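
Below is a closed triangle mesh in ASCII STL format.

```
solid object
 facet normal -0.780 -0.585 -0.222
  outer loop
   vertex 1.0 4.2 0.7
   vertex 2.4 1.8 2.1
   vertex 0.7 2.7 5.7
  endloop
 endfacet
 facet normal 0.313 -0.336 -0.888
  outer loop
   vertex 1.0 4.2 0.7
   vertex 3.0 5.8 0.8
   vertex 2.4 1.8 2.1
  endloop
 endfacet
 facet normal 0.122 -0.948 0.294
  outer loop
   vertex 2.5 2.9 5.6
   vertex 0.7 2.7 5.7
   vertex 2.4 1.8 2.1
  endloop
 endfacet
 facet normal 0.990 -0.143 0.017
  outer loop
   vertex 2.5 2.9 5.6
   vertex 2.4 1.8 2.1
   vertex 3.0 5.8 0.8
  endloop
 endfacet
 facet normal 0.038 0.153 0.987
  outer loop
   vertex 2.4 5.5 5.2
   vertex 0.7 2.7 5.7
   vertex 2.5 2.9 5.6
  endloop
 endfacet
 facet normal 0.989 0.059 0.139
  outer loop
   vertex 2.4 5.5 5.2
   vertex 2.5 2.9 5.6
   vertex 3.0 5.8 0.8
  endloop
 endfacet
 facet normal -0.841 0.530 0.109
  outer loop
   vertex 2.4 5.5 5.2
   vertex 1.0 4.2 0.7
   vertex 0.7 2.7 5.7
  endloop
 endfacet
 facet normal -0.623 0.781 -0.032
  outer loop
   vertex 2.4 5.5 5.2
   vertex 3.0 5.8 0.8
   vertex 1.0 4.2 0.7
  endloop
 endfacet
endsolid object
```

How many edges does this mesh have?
12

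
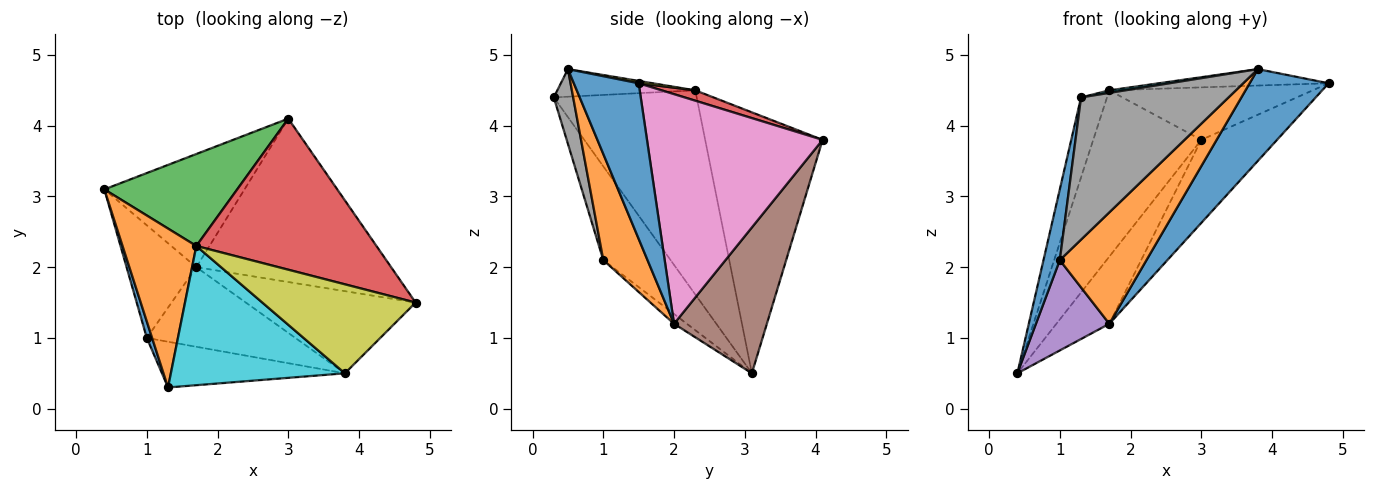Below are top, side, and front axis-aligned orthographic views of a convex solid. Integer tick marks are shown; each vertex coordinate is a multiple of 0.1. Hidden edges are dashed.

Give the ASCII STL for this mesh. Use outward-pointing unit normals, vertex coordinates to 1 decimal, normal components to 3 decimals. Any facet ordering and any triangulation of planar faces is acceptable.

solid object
 facet normal -0.970 -0.235 0.055
  outer loop
   vertex 1.0 1.0 2.1
   vertex 1.3 0.3 4.4
   vertex 0.4 3.1 0.5
  endloop
 endfacet
 facet normal -0.927 0.169 0.335
  outer loop
   vertex 1.7 2.3 4.5
   vertex 0.4 3.1 0.5
   vertex 1.3 0.3 4.4
  endloop
 endfacet
 facet normal -0.689 0.634 0.351
  outer loop
   vertex 1.7 2.3 4.5
   vertex 3.0 4.1 3.8
   vertex 0.4 3.1 0.5
  endloop
 endfacet
 facet normal 0.054 0.328 0.943
  outer loop
   vertex 1.7 2.3 4.5
   vertex 4.8 1.5 4.6
   vertex 3.0 4.1 3.8
  endloop
 endfacet
 facet normal -0.109 -0.622 -0.776
  outer loop
   vertex 1.7 2.0 1.2
   vertex 1.0 1.0 2.1
   vertex 0.4 3.1 0.5
  endloop
 endfacet
 facet normal 0.667 0.380 -0.641
  outer loop
   vertex 1.7 2.0 1.2
   vertex 0.4 3.1 0.5
   vertex 3.0 4.1 3.8
  endloop
 endfacet
 facet normal 0.724 0.312 -0.615
  outer loop
   vertex 1.7 2.0 1.2
   vertex 3.0 4.1 3.8
   vertex 4.8 1.5 4.6
  endloop
 endfacet
 facet normal 0.124 -0.945 -0.304
  outer loop
   vertex 3.8 0.5 4.8
   vertex 1.3 0.3 4.4
   vertex 1.0 1.0 2.1
  endloop
 endfacet
 facet normal 0.015 0.182 0.983
  outer loop
   vertex 3.8 0.5 4.8
   vertex 4.8 1.5 4.6
   vertex 1.7 2.3 4.5
  endloop
 endfacet
 facet normal -0.157 -0.018 0.988
  outer loop
   vertex 3.8 0.5 4.8
   vertex 1.7 2.3 4.5
   vertex 1.3 0.3 4.4
  endloop
 endfacet
 facet normal 0.522 -0.636 -0.569
  outer loop
   vertex 3.8 0.5 4.8
   vertex 1.7 2.0 1.2
   vertex 4.8 1.5 4.6
  endloop
 endfacet
 facet normal 0.383 -0.752 -0.537
  outer loop
   vertex 3.8 0.5 4.8
   vertex 1.0 1.0 2.1
   vertex 1.7 2.0 1.2
  endloop
 endfacet
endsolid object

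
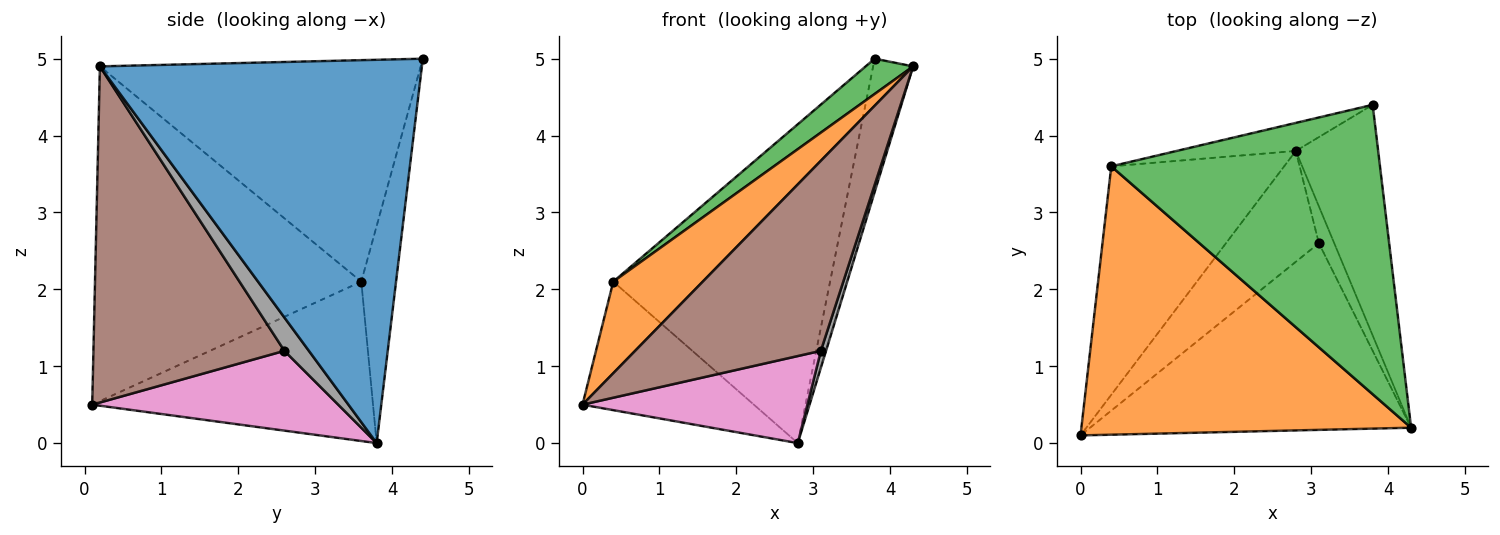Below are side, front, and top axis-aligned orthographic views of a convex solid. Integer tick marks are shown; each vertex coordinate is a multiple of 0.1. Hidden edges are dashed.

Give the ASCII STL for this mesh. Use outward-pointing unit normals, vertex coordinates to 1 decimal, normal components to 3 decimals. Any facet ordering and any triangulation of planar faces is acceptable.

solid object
 facet normal 0.971 0.121 -0.209
  outer loop
   vertex 2.8 3.8 0.0
   vertex 3.8 4.4 5.0
   vertex 4.3 0.2 4.9
  endloop
 endfacet
 facet normal -0.693 -0.233 0.682
  outer loop
   vertex 0.4 3.6 2.1
   vertex 0.0 0.1 0.5
   vertex 4.3 0.2 4.9
  endloop
 endfacet
 facet normal -0.633 -0.094 0.768
  outer loop
   vertex 0.4 3.6 2.1
   vertex 4.3 0.2 4.9
   vertex 3.8 4.4 5.0
  endloop
 endfacet
 facet normal -0.626 0.382 -0.679
  outer loop
   vertex 0.4 3.6 2.1
   vertex 2.8 3.8 0.0
   vertex 0.0 0.1 0.5
  endloop
 endfacet
 facet normal -0.158 0.984 -0.087
  outer loop
   vertex 0.4 3.6 2.1
   vertex 3.8 4.4 5.0
   vertex 2.8 3.8 0.0
  endloop
 endfacet
 facet normal 0.591 -0.575 -0.565
  outer loop
   vertex 3.1 2.6 1.2
   vertex 4.3 0.2 4.9
   vertex 0.0 0.1 0.5
  endloop
 endfacet
 facet normal 0.560 -0.512 -0.652
  outer loop
   vertex 3.1 2.6 1.2
   vertex 0.0 0.1 0.5
   vertex 2.8 3.8 0.0
  endloop
 endfacet
 facet normal 0.892 -0.189 -0.412
  outer loop
   vertex 3.1 2.6 1.2
   vertex 2.8 3.8 0.0
   vertex 4.3 0.2 4.9
  endloop
 endfacet
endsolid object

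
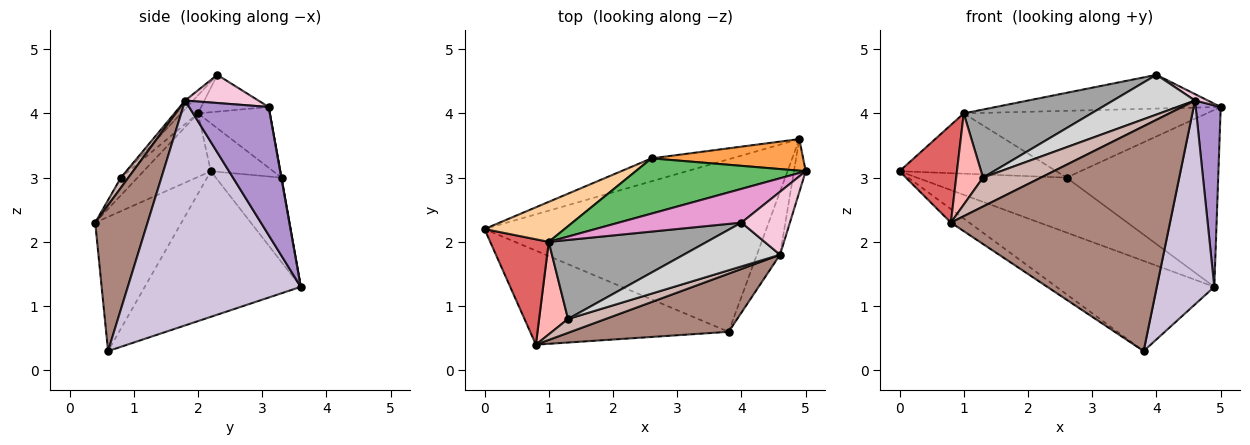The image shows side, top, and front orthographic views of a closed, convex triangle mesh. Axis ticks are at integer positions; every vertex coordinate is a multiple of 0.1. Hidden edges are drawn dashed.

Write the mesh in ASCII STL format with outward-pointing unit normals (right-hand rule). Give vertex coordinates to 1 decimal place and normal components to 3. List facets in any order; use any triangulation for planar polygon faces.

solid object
 facet normal -0.416 0.421 -0.806
  outer loop
   vertex 4.9 3.6 1.3
   vertex 3.8 0.6 0.3
   vertex 0.0 2.2 3.1
  endloop
 endfacet
 facet normal -0.376 0.855 -0.357
  outer loop
   vertex 2.6 3.3 3.0
   vertex 4.9 3.6 1.3
   vertex 0.0 2.2 3.1
  endloop
 endfacet
 facet normal 0.001 0.984 0.176
  outer loop
   vertex 2.6 3.3 3.0
   vertex 5.0 3.1 4.1
   vertex 4.9 3.6 1.3
  endloop
 endfacet
 facet normal -0.314 0.791 0.525
  outer loop
   vertex 1.0 2.0 4.0
   vertex 2.6 3.3 3.0
   vertex 0.0 2.2 3.1
  endloop
 endfacet
 facet normal -0.222 0.751 0.621
  outer loop
   vertex 1.0 2.0 4.0
   vertex 5.0 3.1 4.1
   vertex 2.6 3.3 3.0
  endloop
 endfacet
 facet normal -0.556 0.118 -0.823
  outer loop
   vertex 0.8 0.4 2.3
   vertex 0.0 2.2 3.1
   vertex 3.8 0.6 0.3
  endloop
 endfacet
 facet normal -0.623 -0.532 0.574
  outer loop
   vertex 0.8 0.4 2.3
   vertex 1.0 2.0 4.0
   vertex 0.0 2.2 3.1
  endloop
 endfacet
 facet normal -0.399 -0.644 0.653
  outer loop
   vertex 0.8 0.4 2.3
   vertex 1.3 0.8 3.0
   vertex 1.0 2.0 4.0
  endloop
 endfacet
 facet normal 0.950 -0.299 -0.087
  outer loop
   vertex 4.6 1.8 4.2
   vertex 4.9 3.6 1.3
   vertex 5.0 3.1 4.1
  endloop
 endfacet
 facet normal 0.944 -0.314 -0.097
  outer loop
   vertex 4.6 1.8 4.2
   vertex 3.8 0.6 0.3
   vertex 4.9 3.6 1.3
  endloop
 endfacet
 facet normal 0.226 -0.943 0.244
  outer loop
   vertex 4.6 1.8 4.2
   vertex 0.8 0.4 2.3
   vertex 3.8 0.6 0.3
  endloop
 endfacet
 facet normal 0.115 -0.896 0.430
  outer loop
   vertex 4.6 1.8 4.2
   vertex 1.3 0.8 3.0
   vertex 0.8 0.4 2.3
  endloop
 endfacet
 facet normal -0.208 0.692 0.692
  outer loop
   vertex 4.0 2.3 4.6
   vertex 5.0 3.1 4.1
   vertex 1.0 2.0 4.0
  endloop
 endfacet
 facet normal 0.501 -0.088 0.861
  outer loop
   vertex 4.0 2.3 4.6
   vertex 4.6 1.8 4.2
   vertex 5.0 3.1 4.1
  endloop
 endfacet
 facet normal -0.086 -0.650 0.755
  outer loop
   vertex 4.0 2.3 4.6
   vertex 1.0 2.0 4.0
   vertex 1.3 0.8 3.0
  endloop
 endfacet
 facet normal -0.066 -0.670 0.739
  outer loop
   vertex 4.0 2.3 4.6
   vertex 1.3 0.8 3.0
   vertex 4.6 1.8 4.2
  endloop
 endfacet
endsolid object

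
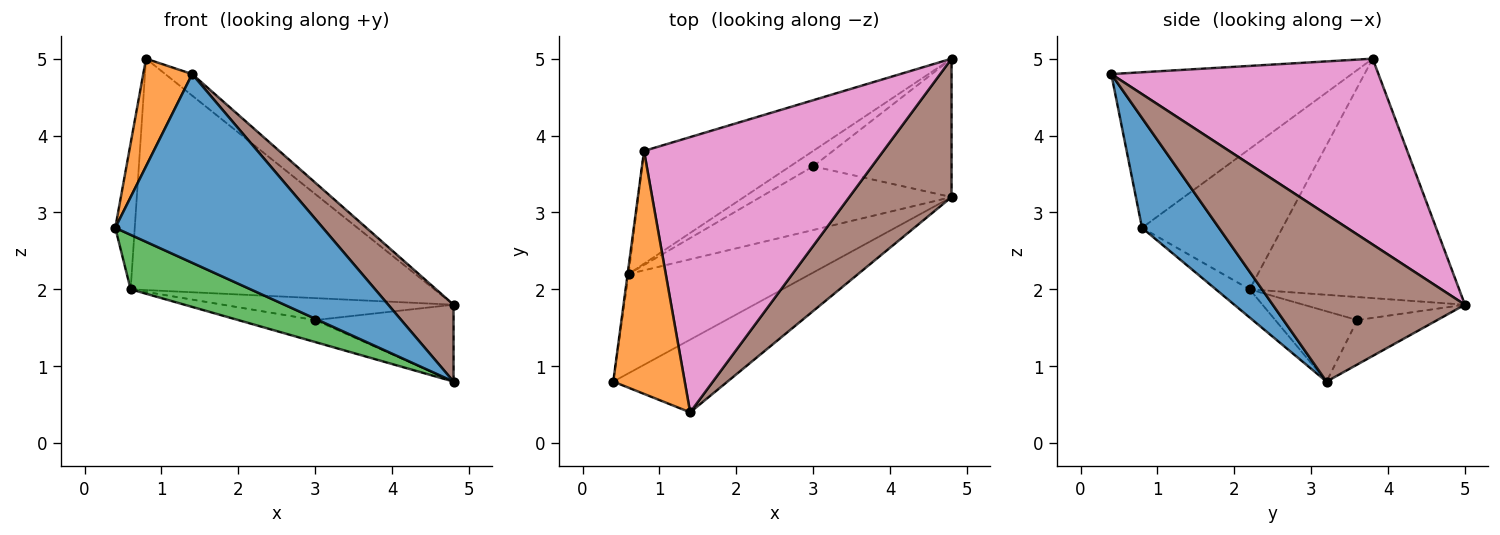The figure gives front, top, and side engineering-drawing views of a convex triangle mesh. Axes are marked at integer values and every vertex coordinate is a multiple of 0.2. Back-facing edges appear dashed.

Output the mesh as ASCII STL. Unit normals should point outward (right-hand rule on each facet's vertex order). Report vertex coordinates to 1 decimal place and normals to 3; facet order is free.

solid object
 facet normal 0.327 -0.882 -0.340
  outer loop
   vertex 1.4 0.4 4.8
   vertex 0.4 0.8 2.8
   vertex 4.8 3.2 0.8
  endloop
 endfacet
 facet normal -0.894 -0.182 0.410
  outer loop
   vertex 1.4 0.4 4.8
   vertex 0.8 3.8 5.0
   vertex 0.4 0.8 2.8
  endloop
 endfacet
 facet normal -0.135 -0.477 -0.869
  outer loop
   vertex 0.6 2.2 2.0
   vertex 4.8 3.2 0.8
   vertex 0.4 0.8 2.8
  endloop
 endfacet
 facet normal -0.990 0.137 -0.007
  outer loop
   vertex 0.6 2.2 2.0
   vertex 0.4 0.8 2.8
   vertex 0.8 3.8 5.0
  endloop
 endfacet
 facet normal -0.527 0.764 -0.372
  outer loop
   vertex 4.8 5.0 1.8
   vertex 0.6 2.2 2.0
   vertex 0.8 3.8 5.0
  endloop
 endfacet
 facet normal 0.819 -0.279 0.501
  outer loop
   vertex 4.8 5.0 1.8
   vertex 1.4 0.4 4.8
   vertex 4.8 3.2 0.8
  endloop
 endfacet
 facet normal 0.612 0.062 0.788
  outer loop
   vertex 4.8 5.0 1.8
   vertex 0.8 3.8 5.0
   vertex 1.4 0.4 4.8
  endloop
 endfacet
 facet normal -0.328 0.308 -0.893
  outer loop
   vertex 3.0 3.6 1.6
   vertex 4.8 3.2 0.8
   vertex 0.6 2.2 2.0
  endloop
 endfacet
 facet normal -0.270 0.468 -0.842
  outer loop
   vertex 3.0 3.6 1.6
   vertex 4.8 5.0 1.8
   vertex 4.8 3.2 0.8
  endloop
 endfacet
 facet normal -0.497 0.711 -0.497
  outer loop
   vertex 3.0 3.6 1.6
   vertex 0.6 2.2 2.0
   vertex 4.8 5.0 1.8
  endloop
 endfacet
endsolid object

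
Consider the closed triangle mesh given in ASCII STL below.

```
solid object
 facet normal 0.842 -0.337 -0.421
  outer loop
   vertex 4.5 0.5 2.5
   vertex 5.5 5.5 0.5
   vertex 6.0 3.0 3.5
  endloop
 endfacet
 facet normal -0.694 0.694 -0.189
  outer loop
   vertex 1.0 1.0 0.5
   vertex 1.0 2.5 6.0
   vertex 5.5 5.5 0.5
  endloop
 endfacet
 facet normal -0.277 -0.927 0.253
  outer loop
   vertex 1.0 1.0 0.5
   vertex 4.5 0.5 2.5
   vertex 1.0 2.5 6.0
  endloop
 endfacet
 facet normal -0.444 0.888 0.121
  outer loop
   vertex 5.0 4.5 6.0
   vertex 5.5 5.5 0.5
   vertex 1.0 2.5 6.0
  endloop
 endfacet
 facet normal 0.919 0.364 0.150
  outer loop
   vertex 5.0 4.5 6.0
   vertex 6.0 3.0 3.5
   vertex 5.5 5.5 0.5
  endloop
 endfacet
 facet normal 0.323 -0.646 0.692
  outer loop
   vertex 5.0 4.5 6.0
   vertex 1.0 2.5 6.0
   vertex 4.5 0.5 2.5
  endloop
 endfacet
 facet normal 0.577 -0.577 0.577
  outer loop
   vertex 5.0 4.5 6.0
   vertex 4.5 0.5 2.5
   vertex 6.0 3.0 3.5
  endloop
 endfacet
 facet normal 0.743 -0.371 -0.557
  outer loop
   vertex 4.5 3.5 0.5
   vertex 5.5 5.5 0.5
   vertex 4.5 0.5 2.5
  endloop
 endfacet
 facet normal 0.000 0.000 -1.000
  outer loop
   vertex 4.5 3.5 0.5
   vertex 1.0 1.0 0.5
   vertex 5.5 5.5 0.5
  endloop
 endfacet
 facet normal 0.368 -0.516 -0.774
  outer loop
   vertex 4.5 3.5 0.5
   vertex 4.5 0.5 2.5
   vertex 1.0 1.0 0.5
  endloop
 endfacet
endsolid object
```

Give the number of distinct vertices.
7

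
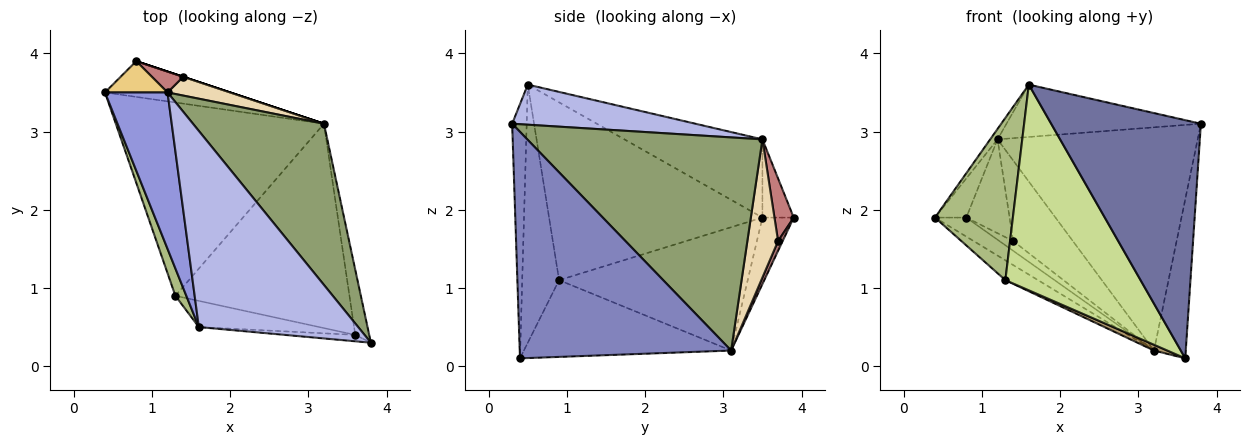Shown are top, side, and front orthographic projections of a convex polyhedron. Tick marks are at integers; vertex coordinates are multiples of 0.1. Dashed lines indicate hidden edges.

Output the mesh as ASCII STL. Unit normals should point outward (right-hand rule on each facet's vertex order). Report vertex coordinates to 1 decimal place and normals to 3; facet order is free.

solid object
 facet normal -0.097 -0.995 -0.027
  outer loop
   vertex 3.6 0.4 0.1
   vertex 3.8 0.3 3.1
   vertex 1.6 0.5 3.6
  endloop
 endfacet
 facet normal 0.987 0.148 -0.061
  outer loop
   vertex 3.2 3.1 0.2
   vertex 3.8 0.3 3.1
   vertex 3.6 0.4 0.1
  endloop
 endfacet
 facet normal -0.780 0.042 0.624
  outer loop
   vertex 1.2 3.5 2.9
   vertex 0.4 3.5 1.9
   vertex 1.6 0.5 3.6
  endloop
 endfacet
 facet normal 0.236 0.251 0.939
  outer loop
   vertex 1.2 3.5 2.9
   vertex 1.6 0.5 3.6
   vertex 3.8 0.3 3.1
  endloop
 endfacet
 facet normal 0.690 0.587 0.424
  outer loop
   vertex 1.2 3.5 2.9
   vertex 3.8 0.3 3.1
   vertex 3.2 3.1 0.2
  endloop
 endfacet
 facet normal -0.938 -0.342 0.058
  outer loop
   vertex 1.3 0.9 1.1
   vertex 1.6 0.5 3.6
   vertex 0.4 3.5 1.9
  endloop
 endfacet
 facet normal -0.261 -0.958 -0.122
  outer loop
   vertex 1.3 0.9 1.1
   vertex 3.6 0.4 0.1
   vertex 1.6 0.5 3.6
  endloop
 endfacet
 facet normal -0.508 0.088 -0.857
  outer loop
   vertex 1.3 0.9 1.1
   vertex 0.4 3.5 1.9
   vertex 3.2 3.1 0.2
  endloop
 endfacet
 facet normal -0.403 -0.026 -0.915
  outer loop
   vertex 1.3 0.9 1.1
   vertex 3.2 3.1 0.2
   vertex 3.6 0.4 0.1
  endloop
 endfacet
 facet normal -0.425 0.425 -0.800
  outer loop
   vertex 0.8 3.9 1.9
   vertex 3.2 3.1 0.2
   vertex 0.4 3.5 1.9
  endloop
 endfacet
 facet normal -0.615 0.615 0.492
  outer loop
   vertex 0.8 3.9 1.9
   vertex 0.4 3.5 1.9
   vertex 1.2 3.5 2.9
  endloop
 endfacet
 facet normal 0.448 0.871 0.203
  outer loop
   vertex 1.4 3.7 1.6
   vertex 1.2 3.5 2.9
   vertex 3.2 3.1 0.2
  endloop
 endfacet
 facet normal 0.316 0.949 0.000
  outer loop
   vertex 1.4 3.7 1.6
   vertex 3.2 3.1 0.2
   vertex 0.8 3.9 1.9
  endloop
 endfacet
 facet normal 0.398 0.896 0.199
  outer loop
   vertex 1.4 3.7 1.6
   vertex 0.8 3.9 1.9
   vertex 1.2 3.5 2.9
  endloop
 endfacet
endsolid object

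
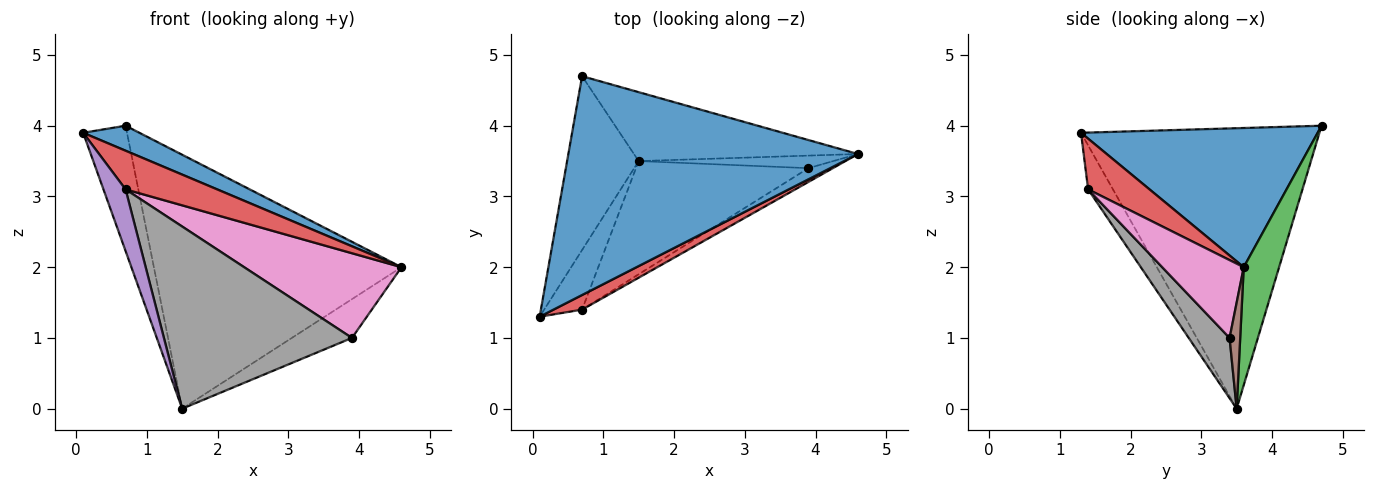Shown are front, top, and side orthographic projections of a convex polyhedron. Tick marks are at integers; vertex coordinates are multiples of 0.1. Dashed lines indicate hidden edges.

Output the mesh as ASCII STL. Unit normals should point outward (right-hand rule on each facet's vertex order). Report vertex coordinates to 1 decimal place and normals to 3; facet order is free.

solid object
 facet normal 0.431 -0.102 0.897
  outer loop
   vertex 0.7 4.7 4.0
   vertex 0.1 1.3 3.9
   vertex 4.6 3.6 2.0
  endloop
 endfacet
 facet normal -0.954 0.175 -0.243
  outer loop
   vertex 1.5 3.5 0.0
   vertex 0.1 1.3 3.9
   vertex 0.7 4.7 4.0
  endloop
 endfacet
 facet normal 0.137 0.956 -0.259
  outer loop
   vertex 1.5 3.5 0.0
   vertex 0.7 4.7 4.0
   vertex 4.6 3.6 2.0
  endloop
 endfacet
 facet normal 0.531 -0.792 0.300
  outer loop
   vertex 0.7 1.4 3.1
   vertex 4.6 3.6 2.0
   vertex 0.1 1.3 3.9
  endloop
 endfacet
 facet normal -0.628 -0.559 -0.541
  outer loop
   vertex 0.7 1.4 3.1
   vertex 0.1 1.3 3.9
   vertex 1.5 3.5 0.0
  endloop
 endfacet
 facet normal 0.166 0.938 -0.304
  outer loop
   vertex 3.9 3.4 1.0
   vertex 1.5 3.5 0.0
   vertex 4.6 3.6 2.0
  endloop
 endfacet
 facet normal 0.455 -0.879 -0.143
  outer loop
   vertex 3.9 3.4 1.0
   vertex 4.6 3.6 2.0
   vertex 0.7 1.4 3.1
  endloop
 endfacet
 facet normal 0.181 -0.835 -0.519
  outer loop
   vertex 3.9 3.4 1.0
   vertex 0.7 1.4 3.1
   vertex 1.5 3.5 0.0
  endloop
 endfacet
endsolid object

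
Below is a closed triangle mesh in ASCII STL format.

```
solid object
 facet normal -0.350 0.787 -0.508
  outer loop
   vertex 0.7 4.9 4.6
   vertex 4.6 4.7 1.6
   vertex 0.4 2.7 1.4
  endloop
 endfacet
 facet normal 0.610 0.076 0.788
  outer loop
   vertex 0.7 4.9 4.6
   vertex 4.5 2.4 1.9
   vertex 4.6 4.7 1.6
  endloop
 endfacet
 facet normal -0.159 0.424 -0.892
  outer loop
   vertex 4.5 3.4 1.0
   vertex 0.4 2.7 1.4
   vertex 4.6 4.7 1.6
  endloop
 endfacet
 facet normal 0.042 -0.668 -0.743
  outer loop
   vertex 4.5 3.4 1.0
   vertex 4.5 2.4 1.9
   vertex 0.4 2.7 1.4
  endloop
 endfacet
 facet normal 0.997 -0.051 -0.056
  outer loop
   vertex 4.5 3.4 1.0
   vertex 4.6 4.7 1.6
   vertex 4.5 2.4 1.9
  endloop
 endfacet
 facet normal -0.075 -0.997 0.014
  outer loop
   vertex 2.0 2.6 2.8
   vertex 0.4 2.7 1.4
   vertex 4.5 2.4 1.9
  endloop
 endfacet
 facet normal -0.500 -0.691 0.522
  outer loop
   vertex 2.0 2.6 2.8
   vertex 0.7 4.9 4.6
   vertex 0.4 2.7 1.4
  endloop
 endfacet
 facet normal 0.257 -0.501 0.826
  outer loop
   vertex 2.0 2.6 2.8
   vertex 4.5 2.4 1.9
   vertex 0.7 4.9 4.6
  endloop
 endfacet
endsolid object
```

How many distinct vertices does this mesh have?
6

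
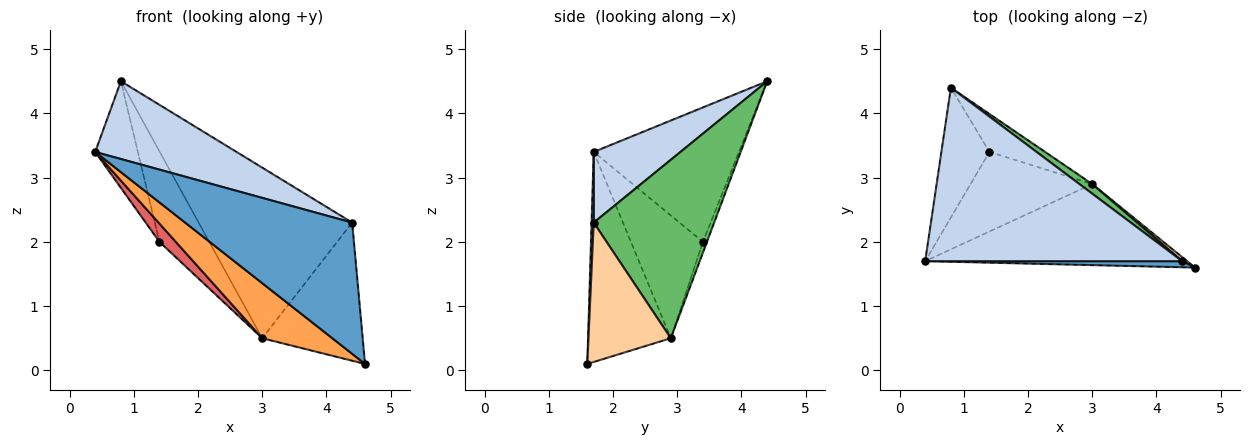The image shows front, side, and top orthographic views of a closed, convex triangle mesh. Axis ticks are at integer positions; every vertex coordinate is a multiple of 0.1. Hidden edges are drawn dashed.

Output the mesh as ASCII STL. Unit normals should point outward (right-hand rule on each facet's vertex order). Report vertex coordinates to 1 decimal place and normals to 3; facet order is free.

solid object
 facet normal 0.013 -0.999 0.047
  outer loop
   vertex 4.4 1.7 2.3
   vertex 0.4 1.7 3.4
   vertex 4.6 1.6 0.1
  endloop
 endfacet
 facet normal 0.243 -0.397 0.885
  outer loop
   vertex 4.4 1.7 2.3
   vertex 0.8 4.4 4.5
   vertex 0.4 1.7 3.4
  endloop
 endfacet
 facet normal -0.553 -0.468 -0.689
  outer loop
   vertex 3.0 2.9 0.5
   vertex 4.6 1.6 0.1
   vertex 0.4 1.7 3.4
  endloop
 endfacet
 facet normal 0.634 0.773 0.022
  outer loop
   vertex 3.0 2.9 0.5
   vertex 4.4 1.7 2.3
   vertex 4.6 1.6 0.1
  endloop
 endfacet
 facet normal 0.617 0.786 0.044
  outer loop
   vertex 3.0 2.9 0.5
   vertex 0.8 4.4 4.5
   vertex 4.4 1.7 2.3
  endloop
 endfacet
 facet normal -0.908 0.267 -0.324
  outer loop
   vertex 1.4 3.4 2.0
   vertex 0.4 1.7 3.4
   vertex 0.8 4.4 4.5
  endloop
 endfacet
 facet normal -0.701 -0.160 -0.695
  outer loop
   vertex 1.4 3.4 2.0
   vertex 3.0 2.9 0.5
   vertex 0.4 1.7 3.4
  endloop
 endfacet
 facet normal -0.074 0.920 -0.386
  outer loop
   vertex 1.4 3.4 2.0
   vertex 0.8 4.4 4.5
   vertex 3.0 2.9 0.5
  endloop
 endfacet
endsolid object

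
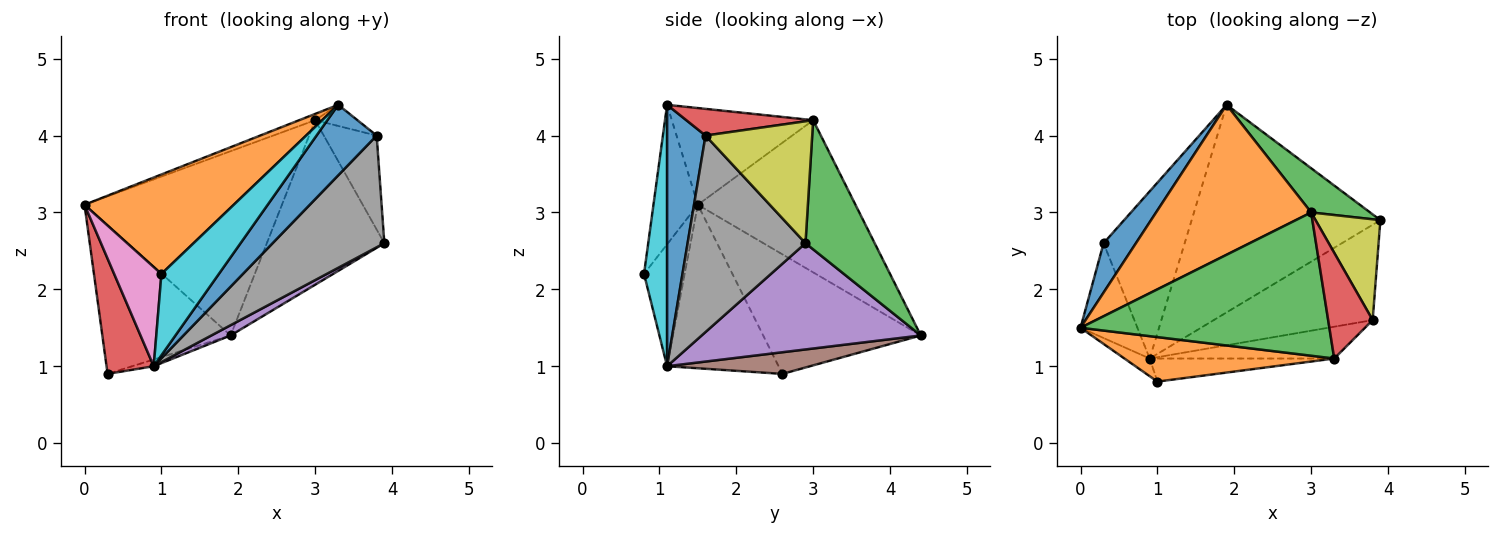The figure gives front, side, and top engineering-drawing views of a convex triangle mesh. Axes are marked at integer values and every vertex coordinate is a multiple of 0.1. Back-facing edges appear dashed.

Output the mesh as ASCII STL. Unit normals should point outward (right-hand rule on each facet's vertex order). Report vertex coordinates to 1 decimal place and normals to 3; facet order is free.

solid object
 facet normal -0.759 0.618 0.205
  outer loop
   vertex 0.3 2.6 0.9
   vertex 0.0 1.5 3.1
   vertex 1.9 4.4 1.4
  endloop
 endfacet
 facet normal -0.526 0.659 0.537
  outer loop
   vertex 3.0 3.0 4.2
   vertex 1.9 4.4 1.4
   vertex 0.0 1.5 3.1
  endloop
 endfacet
 facet normal 0.494 0.840 0.226
  outer loop
   vertex 3.0 3.0 4.2
   vertex 3.9 2.9 2.6
   vertex 1.9 4.4 1.4
  endloop
 endfacet
 facet normal -0.877 -0.371 -0.305
  outer loop
   vertex 0.9 1.1 1.0
   vertex 0.0 1.5 3.1
   vertex 0.3 2.6 0.9
  endloop
 endfacet
 facet normal 0.490 -0.043 -0.871
  outer loop
   vertex 0.9 1.1 1.0
   vertex 1.9 4.4 1.4
   vertex 3.9 2.9 2.6
  endloop
 endfacet
 facet normal 0.258 0.039 -0.965
  outer loop
   vertex 0.9 1.1 1.0
   vertex 0.3 2.6 0.9
   vertex 1.9 4.4 1.4
  endloop
 endfacet
 facet normal -0.646 -0.751 -0.134
  outer loop
   vertex 1.0 0.8 2.2
   vertex 0.0 1.5 3.1
   vertex 0.9 1.1 1.0
  endloop
 endfacet
 facet normal 0.626 -0.593 -0.506
  outer loop
   vertex 3.8 1.6 4.0
   vertex 0.9 1.1 1.0
   vertex 3.9 2.9 2.6
  endloop
 endfacet
 facet normal 0.809 0.401 0.430
  outer loop
   vertex 3.8 1.6 4.0
   vertex 3.9 2.9 2.6
   vertex 3.0 3.0 4.2
  endloop
 endfacet
 facet normal 0.360 -0.897 -0.254
  outer loop
   vertex 3.3 1.1 4.4
   vertex 1.0 0.8 2.2
   vertex 0.9 1.1 1.0
  endloop
 endfacet
 facet normal 0.503 -0.788 -0.355
  outer loop
   vertex 3.3 1.1 4.4
   vertex 0.9 1.1 1.0
   vertex 3.8 1.6 4.0
  endloop
 endfacet
 facet normal -0.262 -0.881 0.394
  outer loop
   vertex 3.3 1.1 4.4
   vertex 0.0 1.5 3.1
   vertex 1.0 0.8 2.2
  endloop
 endfacet
 facet normal -0.362 0.041 0.931
  outer loop
   vertex 3.3 1.1 4.4
   vertex 3.0 3.0 4.2
   vertex 0.0 1.5 3.1
  endloop
 endfacet
 facet normal 0.507 0.169 0.845
  outer loop
   vertex 3.3 1.1 4.4
   vertex 3.8 1.6 4.0
   vertex 3.0 3.0 4.2
  endloop
 endfacet
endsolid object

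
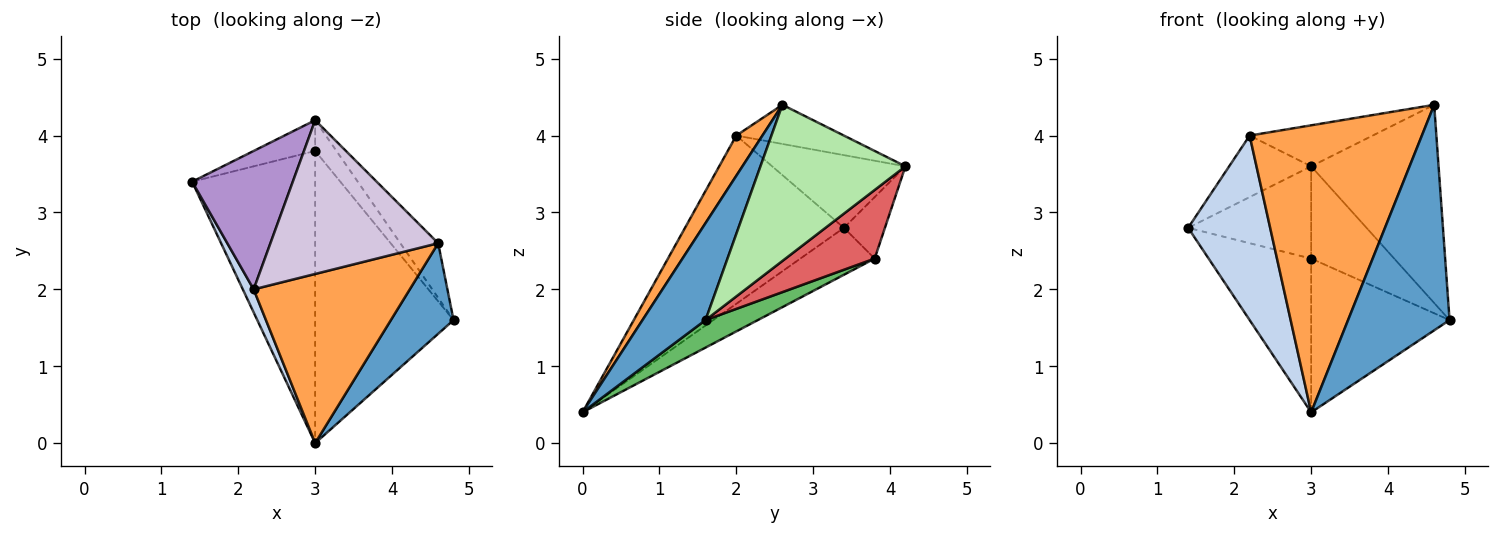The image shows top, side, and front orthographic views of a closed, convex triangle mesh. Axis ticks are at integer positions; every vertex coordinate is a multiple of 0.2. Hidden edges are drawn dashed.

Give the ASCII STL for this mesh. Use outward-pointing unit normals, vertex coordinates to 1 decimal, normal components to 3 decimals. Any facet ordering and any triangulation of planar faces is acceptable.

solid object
 facet normal 0.499 -0.804 0.323
  outer loop
   vertex 4.6 2.6 4.4
   vertex 3.0 0.0 0.4
   vertex 4.8 1.6 1.6
  endloop
 endfacet
 facet normal -0.887 -0.458 0.057
  outer loop
   vertex 2.2 2.0 4.0
   vertex 1.4 3.4 2.8
   vertex 3.0 0.0 0.4
  endloop
 endfacet
 facet normal 0.130 -0.854 0.503
  outer loop
   vertex 2.2 2.0 4.0
   vertex 3.0 0.0 0.4
   vertex 4.6 2.6 4.4
  endloop
 endfacet
 facet normal -0.320 0.441 -0.838
  outer loop
   vertex 3.0 3.8 2.4
   vertex 3.0 0.0 0.4
   vertex 1.4 3.4 2.8
  endloop
 endfacet
 facet normal 0.173 0.459 -0.872
  outer loop
   vertex 3.0 3.8 2.4
   vertex 4.8 1.6 1.6
   vertex 3.0 0.0 0.4
  endloop
 endfacet
 facet normal 0.739 0.649 -0.179
  outer loop
   vertex 3.0 4.2 3.6
   vertex 4.6 2.6 4.4
   vertex 4.8 1.6 1.6
  endloop
 endfacet
 facet normal 0.714 0.664 -0.221
  outer loop
   vertex 3.0 4.2 3.6
   vertex 4.8 1.6 1.6
   vertex 3.0 3.8 2.4
  endloop
 endfacet
 facet normal -0.302 0.905 -0.302
  outer loop
   vertex 3.0 4.2 3.6
   vertex 3.0 3.8 2.4
   vertex 1.4 3.4 2.8
  endloop
 endfacet
 facet normal -0.551 0.339 0.763
  outer loop
   vertex 3.0 4.2 3.6
   vertex 1.4 3.4 2.8
   vertex 2.2 2.0 4.0
  endloop
 endfacet
 facet normal -0.220 0.251 0.943
  outer loop
   vertex 3.0 4.2 3.6
   vertex 2.2 2.0 4.0
   vertex 4.6 2.6 4.4
  endloop
 endfacet
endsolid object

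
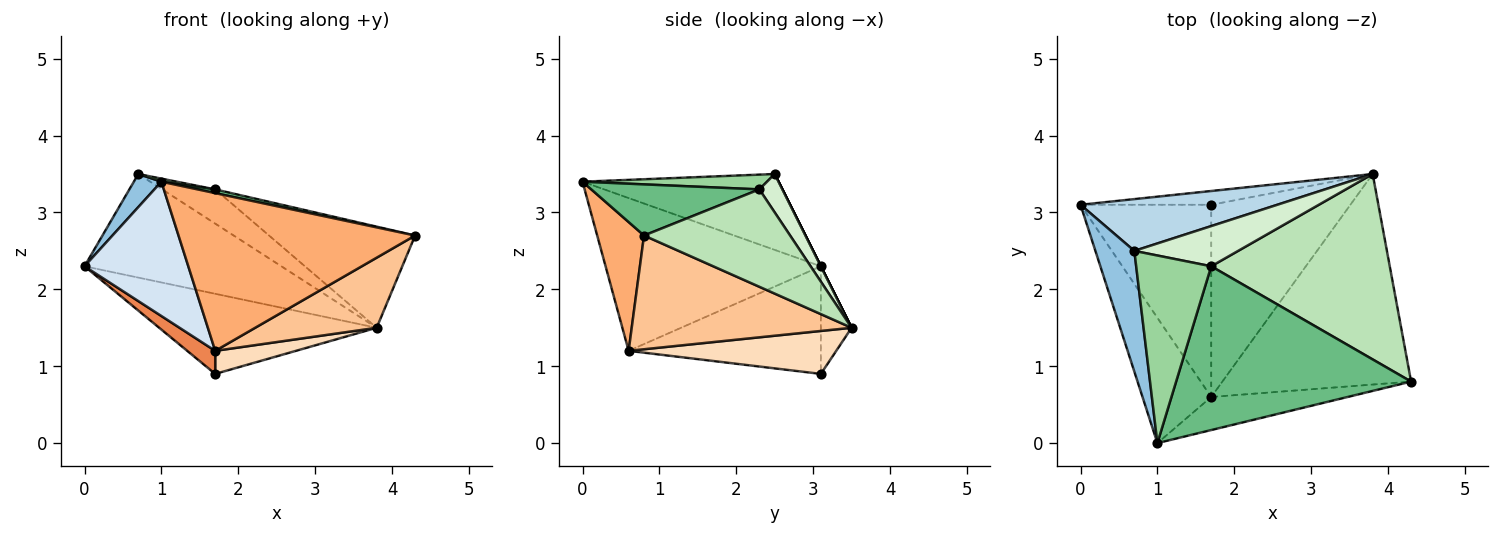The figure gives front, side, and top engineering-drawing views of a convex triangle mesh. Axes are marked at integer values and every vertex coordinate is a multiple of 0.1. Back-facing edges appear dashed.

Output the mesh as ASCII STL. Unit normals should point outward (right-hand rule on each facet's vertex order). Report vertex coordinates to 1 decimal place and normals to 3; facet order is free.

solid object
 facet normal -0.138 0.976 -0.168
  outer loop
   vertex 3.8 3.5 1.5
   vertex 1.7 3.1 0.9
   vertex 0.0 3.1 2.3
  endloop
 endfacet
 facet normal -0.883 -0.124 0.453
  outer loop
   vertex 0.7 2.5 3.5
   vertex 0.0 3.1 2.3
   vertex 1.0 0.0 3.4
  endloop
 endfacet
 facet normal 0.000 0.894 0.447
  outer loop
   vertex 0.7 2.5 3.5
   vertex 3.8 3.5 1.5
   vertex 0.0 3.1 2.3
  endloop
 endfacet
 facet normal -0.835 -0.403 -0.375
  outer loop
   vertex 1.7 0.6 1.2
   vertex 1.0 0.0 3.4
   vertex 0.0 3.1 2.3
  endloop
 endfacet
 facet normal -0.633 -0.092 -0.769
  outer loop
   vertex 1.7 0.6 1.2
   vertex 0.0 3.1 2.3
   vertex 1.7 3.1 0.9
  endloop
 endfacet
 facet normal 0.190 -0.961 -0.202
  outer loop
   vertex 1.7 0.6 1.2
   vertex 4.3 0.8 2.7
   vertex 1.0 0.0 3.4
  endloop
 endfacet
 facet normal 0.496 -0.274 -0.824
  outer loop
   vertex 1.7 0.6 1.2
   vertex 3.8 3.5 1.5
   vertex 4.3 0.8 2.7
  endloop
 endfacet
 facet normal 0.293 -0.114 -0.949
  outer loop
   vertex 1.7 0.6 1.2
   vertex 1.7 3.1 0.9
   vertex 3.8 3.5 1.5
  endloop
 endfacet
 facet normal 0.213 -0.022 0.977
  outer loop
   vertex 1.7 2.3 3.3
   vertex 1.0 0.0 3.4
   vertex 4.3 0.8 2.7
  endloop
 endfacet
 facet normal 0.193 -0.016 0.981
  outer loop
   vertex 1.7 2.3 3.3
   vertex 0.7 2.5 3.5
   vertex 1.0 0.0 3.4
  endloop
 endfacet
 facet normal 0.432 0.432 0.792
  outer loop
   vertex 1.7 2.3 3.3
   vertex 4.3 0.8 2.7
   vertex 3.8 3.5 1.5
  endloop
 endfacet
 facet normal 0.271 0.624 0.733
  outer loop
   vertex 1.7 2.3 3.3
   vertex 3.8 3.5 1.5
   vertex 0.7 2.5 3.5
  endloop
 endfacet
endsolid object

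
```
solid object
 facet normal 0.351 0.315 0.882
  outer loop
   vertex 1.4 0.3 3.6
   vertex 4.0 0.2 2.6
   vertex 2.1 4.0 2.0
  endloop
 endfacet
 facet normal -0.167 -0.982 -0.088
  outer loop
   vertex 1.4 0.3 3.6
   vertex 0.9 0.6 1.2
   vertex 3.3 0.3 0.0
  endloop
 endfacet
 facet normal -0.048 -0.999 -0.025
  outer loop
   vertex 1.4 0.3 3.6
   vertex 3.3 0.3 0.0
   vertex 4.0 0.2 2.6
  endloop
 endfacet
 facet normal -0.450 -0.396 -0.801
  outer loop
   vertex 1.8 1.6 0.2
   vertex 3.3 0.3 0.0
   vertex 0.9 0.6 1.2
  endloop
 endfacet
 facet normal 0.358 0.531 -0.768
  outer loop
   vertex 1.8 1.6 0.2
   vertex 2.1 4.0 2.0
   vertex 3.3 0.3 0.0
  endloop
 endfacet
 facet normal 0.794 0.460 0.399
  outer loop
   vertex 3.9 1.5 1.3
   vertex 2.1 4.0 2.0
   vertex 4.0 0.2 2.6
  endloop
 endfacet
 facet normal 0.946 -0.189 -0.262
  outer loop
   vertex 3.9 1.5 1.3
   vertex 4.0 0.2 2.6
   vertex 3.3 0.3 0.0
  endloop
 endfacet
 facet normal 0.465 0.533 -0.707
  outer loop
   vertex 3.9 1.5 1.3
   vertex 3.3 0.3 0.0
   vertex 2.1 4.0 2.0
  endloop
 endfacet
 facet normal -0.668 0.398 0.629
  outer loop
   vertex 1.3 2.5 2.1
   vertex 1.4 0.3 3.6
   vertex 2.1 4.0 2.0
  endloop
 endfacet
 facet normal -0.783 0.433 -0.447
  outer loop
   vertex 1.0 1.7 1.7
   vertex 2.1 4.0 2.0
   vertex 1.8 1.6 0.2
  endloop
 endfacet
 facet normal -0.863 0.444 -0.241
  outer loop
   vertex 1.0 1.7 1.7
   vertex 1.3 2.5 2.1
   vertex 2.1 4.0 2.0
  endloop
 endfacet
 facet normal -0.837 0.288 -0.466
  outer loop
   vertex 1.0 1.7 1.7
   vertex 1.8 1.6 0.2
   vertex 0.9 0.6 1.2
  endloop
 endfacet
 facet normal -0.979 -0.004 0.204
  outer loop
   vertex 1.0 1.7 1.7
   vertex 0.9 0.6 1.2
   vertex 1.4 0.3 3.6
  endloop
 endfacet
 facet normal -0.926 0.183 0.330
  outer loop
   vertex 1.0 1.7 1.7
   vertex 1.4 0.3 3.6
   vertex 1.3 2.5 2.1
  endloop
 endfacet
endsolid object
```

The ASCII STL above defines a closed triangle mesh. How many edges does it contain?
21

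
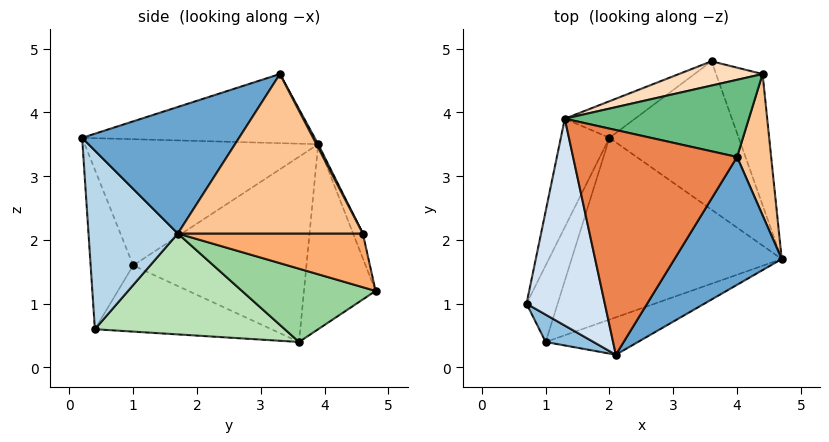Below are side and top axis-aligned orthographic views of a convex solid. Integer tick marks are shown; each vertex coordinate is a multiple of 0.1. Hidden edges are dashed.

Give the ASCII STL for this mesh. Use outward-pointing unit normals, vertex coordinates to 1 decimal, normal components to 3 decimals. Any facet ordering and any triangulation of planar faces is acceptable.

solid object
 facet normal 0.632 -0.560 0.535
  outer loop
   vertex 2.1 0.2 3.6
   vertex 4.7 1.7 2.1
   vertex 4.0 3.3 4.6
  endloop
 endfacet
 facet normal -0.692 -0.692 0.208
  outer loop
   vertex 2.1 0.2 3.6
   vertex 0.7 1.0 1.6
   vertex 1.0 0.4 0.6
  endloop
 endfacet
 facet normal 0.397 -0.894 -0.205
  outer loop
   vertex 2.1 0.2 3.6
   vertex 1.0 0.4 0.6
   vertex 4.7 1.7 2.1
  endloop
 endfacet
 facet normal -0.838 -0.167 0.520
  outer loop
   vertex 2.1 0.2 3.6
   vertex 1.3 3.9 3.5
   vertex 0.7 1.0 1.6
  endloop
 endfacet
 facet normal -0.388 -0.059 0.920
  outer loop
   vertex 2.1 0.2 3.6
   vertex 4.0 3.3 4.6
   vertex 1.3 3.9 3.5
  endloop
 endfacet
 facet normal 0.754 0.078 -0.653
  outer loop
   vertex 4.4 4.6 2.1
   vertex 4.7 1.7 2.1
   vertex 3.6 4.8 1.2
  endloop
 endfacet
 facet normal 0.973 0.101 0.208
  outer loop
   vertex 4.4 4.6 2.1
   vertex 4.0 3.3 4.6
   vertex 4.7 1.7 2.1
  endloop
 endfacet
 facet normal -0.085 0.954 0.288
  outer loop
   vertex 4.4 4.6 2.1
   vertex 3.6 4.8 1.2
   vertex 1.3 3.9 3.5
  endloop
 endfacet
 facet normal 0.009 0.887 0.462
  outer loop
   vertex 4.4 4.6 2.1
   vertex 1.3 3.9 3.5
   vertex 4.0 3.3 4.6
  endloop
 endfacet
 facet normal 0.492 -0.077 -0.867
  outer loop
   vertex 2.0 3.6 0.4
   vertex 3.6 4.8 1.2
   vertex 4.7 1.7 2.1
  endloop
 endfacet
 facet normal 0.425 -0.188 -0.885
  outer loop
   vertex 2.0 3.6 0.4
   vertex 4.7 1.7 2.1
   vertex 1.0 0.4 0.6
  endloop
 endfacet
 facet normal -0.523 0.829 -0.198
  outer loop
   vertex 2.0 3.6 0.4
   vertex 1.3 3.9 3.5
   vertex 3.6 4.8 1.2
  endloop
 endfacet
 facet normal -0.908 0.344 -0.238
  outer loop
   vertex 2.0 3.6 0.4
   vertex 0.7 1.0 1.6
   vertex 1.3 3.9 3.5
  endloop
 endfacet
 facet normal -0.877 0.248 -0.412
  outer loop
   vertex 2.0 3.6 0.4
   vertex 1.0 0.4 0.6
   vertex 0.7 1.0 1.6
  endloop
 endfacet
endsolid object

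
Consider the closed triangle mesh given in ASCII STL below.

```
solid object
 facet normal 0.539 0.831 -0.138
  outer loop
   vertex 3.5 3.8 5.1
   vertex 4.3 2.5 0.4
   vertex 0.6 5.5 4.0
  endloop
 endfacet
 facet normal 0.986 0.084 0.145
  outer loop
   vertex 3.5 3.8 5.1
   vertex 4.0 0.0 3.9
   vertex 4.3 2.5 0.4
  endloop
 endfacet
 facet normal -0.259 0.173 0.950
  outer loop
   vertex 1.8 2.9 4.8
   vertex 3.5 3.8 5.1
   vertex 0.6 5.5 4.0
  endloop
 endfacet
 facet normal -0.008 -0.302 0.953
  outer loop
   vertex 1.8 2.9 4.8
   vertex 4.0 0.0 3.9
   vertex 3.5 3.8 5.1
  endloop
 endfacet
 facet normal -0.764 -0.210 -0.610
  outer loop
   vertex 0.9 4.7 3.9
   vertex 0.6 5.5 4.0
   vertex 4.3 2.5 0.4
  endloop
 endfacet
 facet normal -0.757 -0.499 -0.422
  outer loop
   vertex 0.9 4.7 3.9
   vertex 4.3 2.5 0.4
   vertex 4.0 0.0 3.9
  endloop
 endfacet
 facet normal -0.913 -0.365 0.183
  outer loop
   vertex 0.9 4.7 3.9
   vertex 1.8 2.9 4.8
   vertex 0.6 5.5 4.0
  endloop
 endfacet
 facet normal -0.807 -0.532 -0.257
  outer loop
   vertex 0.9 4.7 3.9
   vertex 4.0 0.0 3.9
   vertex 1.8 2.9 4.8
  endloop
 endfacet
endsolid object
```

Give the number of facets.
8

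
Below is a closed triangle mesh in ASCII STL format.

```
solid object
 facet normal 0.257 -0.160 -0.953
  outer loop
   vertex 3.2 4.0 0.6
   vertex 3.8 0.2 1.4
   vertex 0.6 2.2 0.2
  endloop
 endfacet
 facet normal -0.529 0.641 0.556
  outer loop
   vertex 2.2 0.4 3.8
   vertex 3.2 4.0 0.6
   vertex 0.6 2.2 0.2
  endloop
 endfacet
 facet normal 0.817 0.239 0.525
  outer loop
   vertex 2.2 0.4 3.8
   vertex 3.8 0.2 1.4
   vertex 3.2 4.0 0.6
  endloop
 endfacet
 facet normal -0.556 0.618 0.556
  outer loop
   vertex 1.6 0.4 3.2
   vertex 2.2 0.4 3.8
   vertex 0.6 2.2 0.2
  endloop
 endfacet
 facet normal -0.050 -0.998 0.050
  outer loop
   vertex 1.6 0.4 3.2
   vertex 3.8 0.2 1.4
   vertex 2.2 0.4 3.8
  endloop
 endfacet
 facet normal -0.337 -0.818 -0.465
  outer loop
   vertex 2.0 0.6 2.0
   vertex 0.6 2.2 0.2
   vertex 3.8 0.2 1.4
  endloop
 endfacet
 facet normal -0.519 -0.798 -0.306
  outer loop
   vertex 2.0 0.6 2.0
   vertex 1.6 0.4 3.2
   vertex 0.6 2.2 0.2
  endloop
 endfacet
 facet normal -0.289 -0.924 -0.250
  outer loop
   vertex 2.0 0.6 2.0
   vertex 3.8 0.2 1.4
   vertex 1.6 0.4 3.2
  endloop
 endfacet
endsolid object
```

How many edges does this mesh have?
12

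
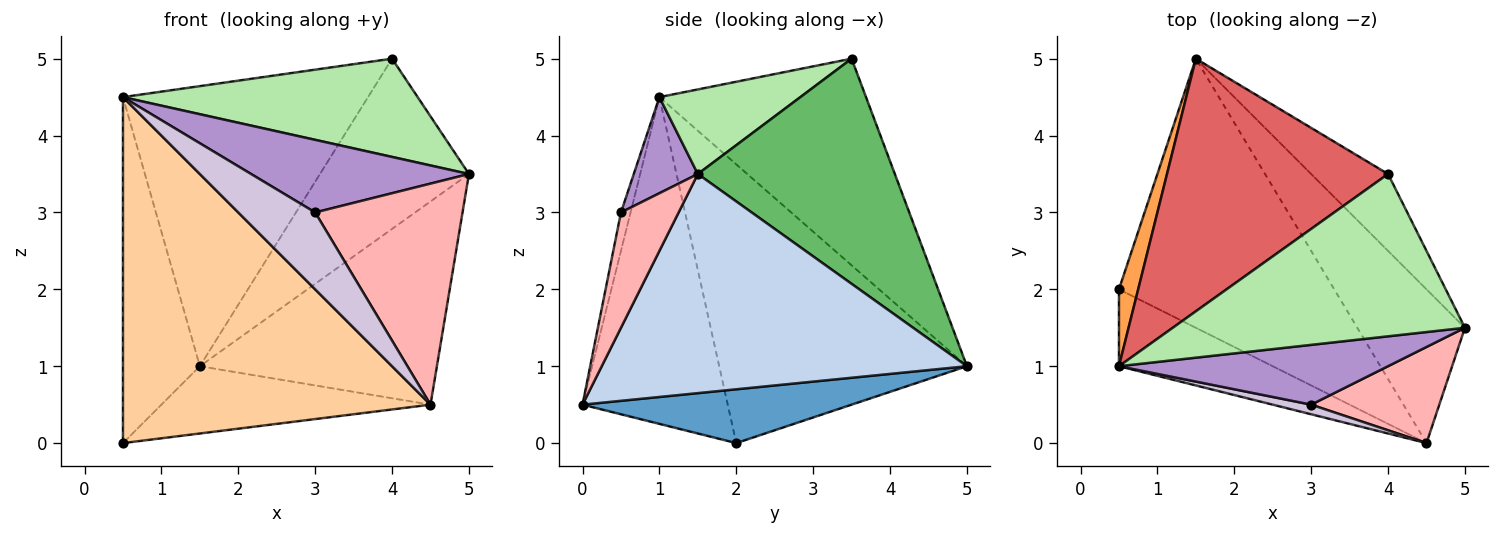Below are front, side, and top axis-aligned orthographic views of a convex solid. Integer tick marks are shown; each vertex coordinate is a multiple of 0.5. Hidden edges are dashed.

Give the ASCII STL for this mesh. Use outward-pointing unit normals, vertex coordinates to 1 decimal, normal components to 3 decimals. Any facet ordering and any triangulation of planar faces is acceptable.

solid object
 facet normal 0.236 0.236 -0.943
  outer loop
   vertex 4.5 0.0 0.5
   vertex 0.5 2.0 0.0
   vertex 1.5 5.0 1.0
  endloop
 endfacet
 facet normal 0.776 0.503 -0.381
  outer loop
   vertex 4.5 0.0 0.5
   vertex 1.5 5.0 1.0
   vertex 5.0 1.5 3.5
  endloop
 endfacet
 facet normal -0.953 0.296 0.066
  outer loop
   vertex 0.5 1.0 4.5
   vertex 1.5 5.0 1.0
   vertex 0.5 2.0 0.0
  endloop
 endfacet
 facet normal -0.419 -0.887 -0.197
  outer loop
   vertex 0.5 1.0 4.5
   vertex 0.5 2.0 0.0
   vertex 4.5 0.0 0.5
  endloop
 endfacet
 facet normal 0.770 0.582 -0.263
  outer loop
   vertex 4.0 3.5 5.0
   vertex 5.0 1.5 3.5
   vertex 1.5 5.0 1.0
  endloop
 endfacet
 facet normal 0.240 -0.503 0.830
  outer loop
   vertex 4.0 3.5 5.0
   vertex 0.5 1.0 4.5
   vertex 5.0 1.5 3.5
  endloop
 endfacet
 facet normal -0.531 0.629 0.568
  outer loop
   vertex 4.0 3.5 5.0
   vertex 1.5 5.0 1.0
   vertex 0.5 1.0 4.5
  endloop
 endfacet
 facet normal 0.338 -0.863 0.375
  outer loop
   vertex 3.0 0.5 3.0
   vertex 4.5 0.0 0.5
   vertex 5.0 1.5 3.5
  endloop
 endfacet
 facet normal 0.221 -0.753 0.620
  outer loop
   vertex 3.0 0.5 3.0
   vertex 5.0 1.5 3.5
   vertex 0.5 1.0 4.5
  endloop
 endfacet
 facet normal -0.123 -0.985 0.123
  outer loop
   vertex 3.0 0.5 3.0
   vertex 0.5 1.0 4.5
   vertex 4.5 0.0 0.5
  endloop
 endfacet
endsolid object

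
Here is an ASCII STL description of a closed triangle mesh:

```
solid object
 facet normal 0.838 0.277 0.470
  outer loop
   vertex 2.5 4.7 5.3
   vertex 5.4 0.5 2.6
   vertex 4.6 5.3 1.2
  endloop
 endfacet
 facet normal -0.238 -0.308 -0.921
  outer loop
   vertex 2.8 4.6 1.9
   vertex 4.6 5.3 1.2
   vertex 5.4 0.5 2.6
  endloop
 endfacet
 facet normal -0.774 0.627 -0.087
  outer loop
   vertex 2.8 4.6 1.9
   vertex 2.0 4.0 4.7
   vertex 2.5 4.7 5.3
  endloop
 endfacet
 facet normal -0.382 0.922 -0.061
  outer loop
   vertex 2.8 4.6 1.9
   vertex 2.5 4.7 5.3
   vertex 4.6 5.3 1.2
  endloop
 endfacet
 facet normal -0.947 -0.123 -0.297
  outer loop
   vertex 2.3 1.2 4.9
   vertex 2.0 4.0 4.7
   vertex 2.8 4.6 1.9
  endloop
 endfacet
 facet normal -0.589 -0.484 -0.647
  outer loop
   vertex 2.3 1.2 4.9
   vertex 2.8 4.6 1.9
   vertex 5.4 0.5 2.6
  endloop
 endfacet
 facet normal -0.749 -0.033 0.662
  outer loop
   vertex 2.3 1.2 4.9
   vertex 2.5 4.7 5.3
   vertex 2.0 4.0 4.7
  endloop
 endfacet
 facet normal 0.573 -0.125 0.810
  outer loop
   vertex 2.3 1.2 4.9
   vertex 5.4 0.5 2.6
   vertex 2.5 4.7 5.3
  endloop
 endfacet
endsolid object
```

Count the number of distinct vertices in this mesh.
6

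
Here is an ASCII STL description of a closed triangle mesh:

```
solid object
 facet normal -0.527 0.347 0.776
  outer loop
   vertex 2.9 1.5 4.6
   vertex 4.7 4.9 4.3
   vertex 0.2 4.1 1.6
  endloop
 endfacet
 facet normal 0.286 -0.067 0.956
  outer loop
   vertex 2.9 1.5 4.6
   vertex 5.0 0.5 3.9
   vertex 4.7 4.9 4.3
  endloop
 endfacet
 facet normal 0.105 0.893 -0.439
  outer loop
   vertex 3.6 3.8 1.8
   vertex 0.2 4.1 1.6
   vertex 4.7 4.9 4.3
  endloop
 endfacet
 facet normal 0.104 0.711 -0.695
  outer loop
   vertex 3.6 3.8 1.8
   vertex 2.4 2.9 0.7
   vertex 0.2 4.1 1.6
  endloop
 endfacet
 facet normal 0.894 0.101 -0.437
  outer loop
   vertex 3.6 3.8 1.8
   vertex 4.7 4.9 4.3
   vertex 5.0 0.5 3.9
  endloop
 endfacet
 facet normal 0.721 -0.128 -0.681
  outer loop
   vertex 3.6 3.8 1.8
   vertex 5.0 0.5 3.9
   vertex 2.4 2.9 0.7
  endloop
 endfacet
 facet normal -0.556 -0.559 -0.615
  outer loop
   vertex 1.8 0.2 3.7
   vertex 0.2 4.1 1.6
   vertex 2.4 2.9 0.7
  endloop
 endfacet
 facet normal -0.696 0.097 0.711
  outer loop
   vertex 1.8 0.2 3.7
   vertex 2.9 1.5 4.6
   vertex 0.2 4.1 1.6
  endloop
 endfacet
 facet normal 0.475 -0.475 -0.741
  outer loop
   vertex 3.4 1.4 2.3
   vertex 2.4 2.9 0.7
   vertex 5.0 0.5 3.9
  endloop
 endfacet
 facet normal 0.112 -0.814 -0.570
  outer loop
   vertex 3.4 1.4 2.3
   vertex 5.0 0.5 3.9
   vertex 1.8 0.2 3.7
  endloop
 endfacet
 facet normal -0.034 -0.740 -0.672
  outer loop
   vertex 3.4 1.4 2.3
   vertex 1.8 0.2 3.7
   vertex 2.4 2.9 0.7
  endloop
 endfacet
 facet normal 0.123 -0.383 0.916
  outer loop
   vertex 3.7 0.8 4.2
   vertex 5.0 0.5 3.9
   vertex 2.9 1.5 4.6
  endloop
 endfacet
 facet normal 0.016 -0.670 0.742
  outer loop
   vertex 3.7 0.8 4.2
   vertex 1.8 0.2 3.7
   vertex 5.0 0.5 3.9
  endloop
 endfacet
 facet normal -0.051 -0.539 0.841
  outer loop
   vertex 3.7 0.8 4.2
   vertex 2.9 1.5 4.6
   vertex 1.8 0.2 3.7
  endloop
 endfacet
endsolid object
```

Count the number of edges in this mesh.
21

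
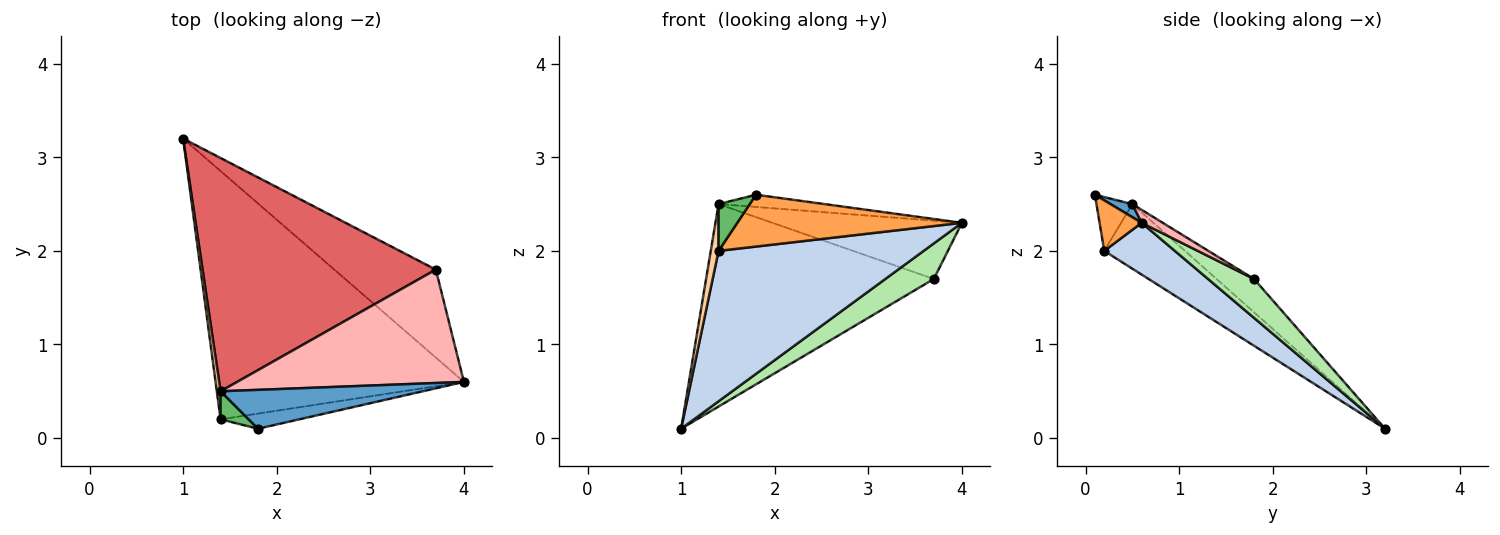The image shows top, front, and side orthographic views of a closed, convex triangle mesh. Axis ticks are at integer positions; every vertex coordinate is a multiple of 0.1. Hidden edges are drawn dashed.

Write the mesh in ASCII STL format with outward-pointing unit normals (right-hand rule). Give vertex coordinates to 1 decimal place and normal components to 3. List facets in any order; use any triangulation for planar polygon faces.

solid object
 facet normal 0.062 0.300 0.952
  outer loop
   vertex 1.4 0.5 2.5
   vertex 1.8 0.1 2.6
   vertex 4.0 0.6 2.3
  endloop
 endfacet
 facet normal 0.176 -0.510 -0.842
  outer loop
   vertex 1.4 0.2 2.0
   vertex 1.0 3.2 0.1
   vertex 4.0 0.6 2.3
  endloop
 endfacet
 facet normal 0.177 -0.945 -0.276
  outer loop
   vertex 1.4 0.2 2.0
   vertex 4.0 0.6 2.3
   vertex 1.8 0.1 2.6
  endloop
 endfacet
 facet normal -0.994 -0.096 0.058
  outer loop
   vertex 1.4 0.2 2.0
   vertex 1.4 0.5 2.5
   vertex 1.0 3.2 0.1
  endloop
 endfacet
 facet normal -0.702 -0.611 0.366
  outer loop
   vertex 1.4 0.2 2.0
   vertex 1.8 0.1 2.6
   vertex 1.4 0.5 2.5
  endloop
 endfacet
 facet normal 0.335 -0.353 -0.874
  outer loop
   vertex 3.7 1.8 1.7
   vertex 4.0 0.6 2.3
   vertex 1.0 3.2 0.1
  endloop
 endfacet
 facet normal -0.107 0.652 0.751
  outer loop
   vertex 3.7 1.8 1.7
   vertex 1.0 3.2 0.1
   vertex 1.4 0.5 2.5
  endloop
 endfacet
 facet normal 0.051 0.457 0.888
  outer loop
   vertex 3.7 1.8 1.7
   vertex 1.4 0.5 2.5
   vertex 4.0 0.6 2.3
  endloop
 endfacet
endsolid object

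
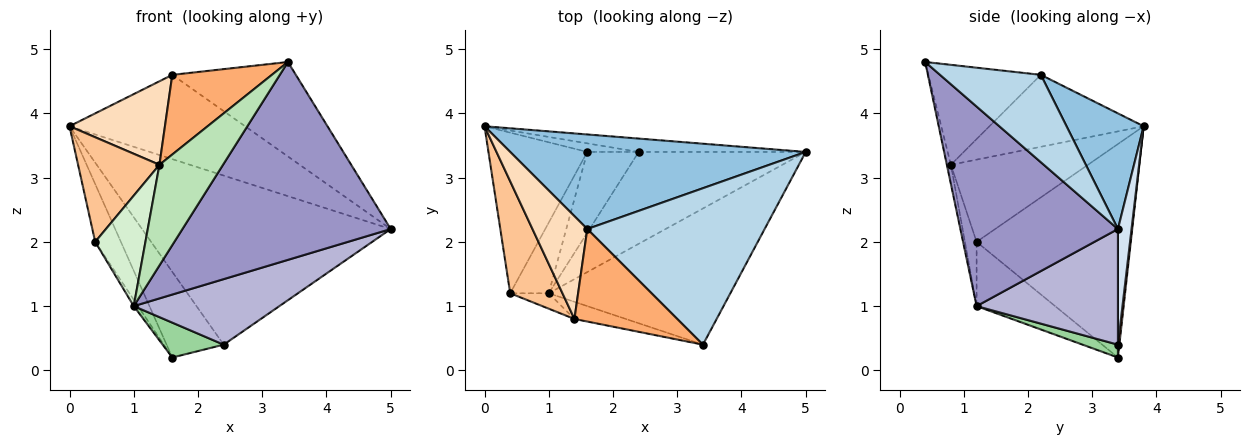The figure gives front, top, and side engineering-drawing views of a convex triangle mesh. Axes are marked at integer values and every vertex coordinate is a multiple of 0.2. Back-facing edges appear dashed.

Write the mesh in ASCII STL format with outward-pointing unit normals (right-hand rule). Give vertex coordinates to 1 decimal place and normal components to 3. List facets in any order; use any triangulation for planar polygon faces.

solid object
 facet normal -0.897 0.150 -0.415
  outer loop
   vertex 0.4 1.2 2.0
   vertex 0.0 3.8 3.8
   vertex 1.6 3.4 0.2
  endloop
 endfacet
 facet normal 0.280 0.639 0.717
  outer loop
   vertex 1.6 2.2 4.6
   vertex 5.0 3.4 2.2
   vertex 0.0 3.8 3.8
  endloop
 endfacet
 facet normal 0.389 0.476 0.789
  outer loop
   vertex 1.6 2.2 4.6
   vertex 3.4 0.4 4.8
   vertex 5.0 3.4 2.2
  endloop
 endfacet
 facet normal 0.054 0.995 -0.079
  outer loop
   vertex 2.4 3.4 0.4
   vertex 0.0 3.8 3.8
   vertex 5.0 3.4 2.2
  endloop
 endfacet
 facet normal 0.025 0.995 -0.099
  outer loop
   vertex 2.4 3.4 0.4
   vertex 1.6 3.4 0.2
   vertex 0.0 3.8 3.8
  endloop
 endfacet
 facet normal -0.593 -0.525 0.610
  outer loop
   vertex 1.4 0.8 3.2
   vertex 3.4 0.4 4.8
   vertex 1.6 2.2 4.6
  endloop
 endfacet
 facet normal -0.755 -0.448 0.479
  outer loop
   vertex 1.4 0.8 3.2
   vertex 0.0 3.8 3.8
   vertex 0.4 1.2 2.0
  endloop
 endfacet
 facet normal -0.714 -0.442 0.544
  outer loop
   vertex 1.4 0.8 3.2
   vertex 1.6 2.2 4.6
   vertex 0.0 3.8 3.8
  endloop
 endfacet
 facet normal -0.857 0.047 -0.514
  outer loop
   vertex 1.0 1.2 1.0
   vertex 0.4 1.2 2.0
   vertex 1.6 3.4 0.2
  endloop
 endfacet
 facet normal 0.224 -0.386 -0.895
  outer loop
   vertex 1.0 1.2 1.0
   vertex 1.6 3.4 0.2
   vertex 2.4 3.4 0.4
  endloop
 endfacet
 facet normal -0.063 -0.984 -0.167
  outer loop
   vertex 1.0 1.2 1.0
   vertex 3.4 0.4 4.8
   vertex 1.4 0.8 3.2
  endloop
 endfacet
 facet normal -0.224 -0.965 -0.135
  outer loop
   vertex 1.0 1.2 1.0
   vertex 1.4 0.8 3.2
   vertex 0.4 1.2 2.0
  endloop
 endfacet
 facet normal 0.529 -0.699 -0.481
  outer loop
   vertex 1.0 1.2 1.0
   vertex 5.0 3.4 2.2
   vertex 3.4 0.4 4.8
  endloop
 endfacet
 facet normal 0.491 -0.506 -0.709
  outer loop
   vertex 1.0 1.2 1.0
   vertex 2.4 3.4 0.4
   vertex 5.0 3.4 2.2
  endloop
 endfacet
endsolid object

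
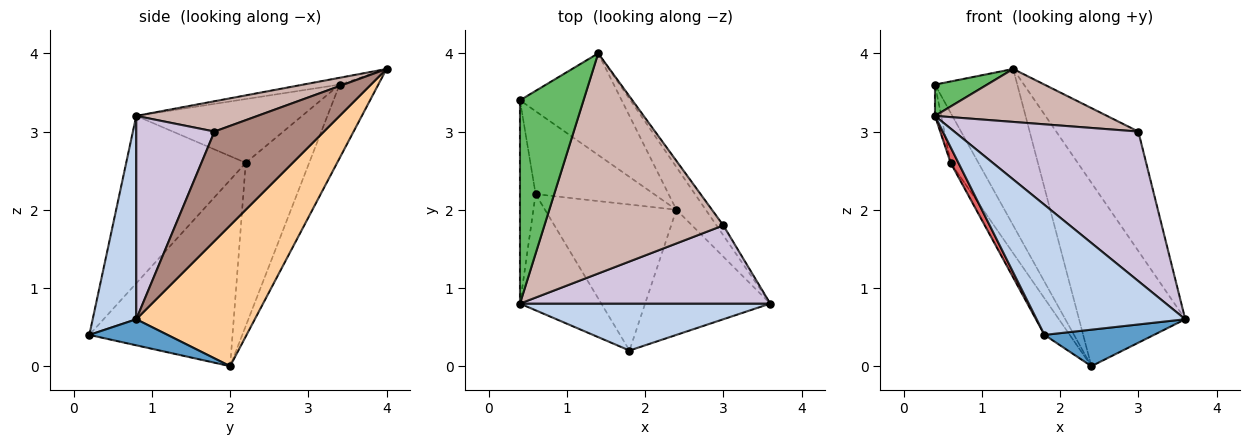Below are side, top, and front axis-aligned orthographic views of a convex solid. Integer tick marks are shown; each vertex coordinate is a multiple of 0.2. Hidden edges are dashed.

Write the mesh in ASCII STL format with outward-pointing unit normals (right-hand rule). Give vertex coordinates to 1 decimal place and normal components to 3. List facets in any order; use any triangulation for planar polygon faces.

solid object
 facet normal 0.196 -0.275 -0.941
  outer loop
   vertex 2.4 2.0 0.0
   vertex 3.6 0.8 0.6
   vertex 1.8 0.2 0.4
  endloop
 endfacet
 facet normal 0.266 -0.907 0.327
  outer loop
   vertex 0.4 0.8 3.2
   vertex 1.8 0.2 0.4
   vertex 3.6 0.8 0.6
  endloop
 endfacet
 facet normal -0.367 0.780 -0.507
  outer loop
   vertex 1.4 4.0 3.8
   vertex 2.4 2.0 0.0
   vertex 0.4 3.4 3.6
  endloop
 endfacet
 facet normal 0.736 0.659 -0.153
  outer loop
   vertex 1.4 4.0 3.8
   vertex 3.6 0.8 0.6
   vertex 2.4 2.0 0.0
  endloop
 endfacet
 facet normal -0.106 -0.151 0.983
  outer loop
   vertex 1.4 4.0 3.8
   vertex 0.4 3.4 3.6
   vertex 0.4 0.8 3.2
  endloop
 endfacet
 facet normal -0.971 0.037 -0.238
  outer loop
   vertex 0.6 2.2 2.6
   vertex 0.4 0.8 3.2
   vertex 0.4 3.4 3.6
  endloop
 endfacet
 facet normal -0.898 -0.059 -0.436
  outer loop
   vertex 0.6 2.2 2.6
   vertex 1.8 0.2 0.4
   vertex 0.4 0.8 3.2
  endloop
 endfacet
 facet normal -0.763 0.334 -0.554
  outer loop
   vertex 0.6 2.2 2.6
   vertex 0.4 3.4 3.6
   vertex 2.4 2.0 0.0
  endloop
 endfacet
 facet normal -0.809 0.143 -0.571
  outer loop
   vertex 0.6 2.2 2.6
   vertex 2.4 2.0 0.0
   vertex 1.8 0.2 0.4
  endloop
 endfacet
 facet normal 0.352 -0.829 0.434
  outer loop
   vertex 3.0 1.8 3.0
   vertex 0.4 0.8 3.2
   vertex 3.6 0.8 0.6
  endloop
 endfacet
 facet normal 0.799 0.599 -0.050
  outer loop
   vertex 3.0 1.8 3.0
   vertex 3.6 0.8 0.6
   vertex 1.4 4.0 3.8
  endloop
 endfacet
 facet normal 0.163 -0.231 0.959
  outer loop
   vertex 3.0 1.8 3.0
   vertex 1.4 4.0 3.8
   vertex 0.4 0.8 3.2
  endloop
 endfacet
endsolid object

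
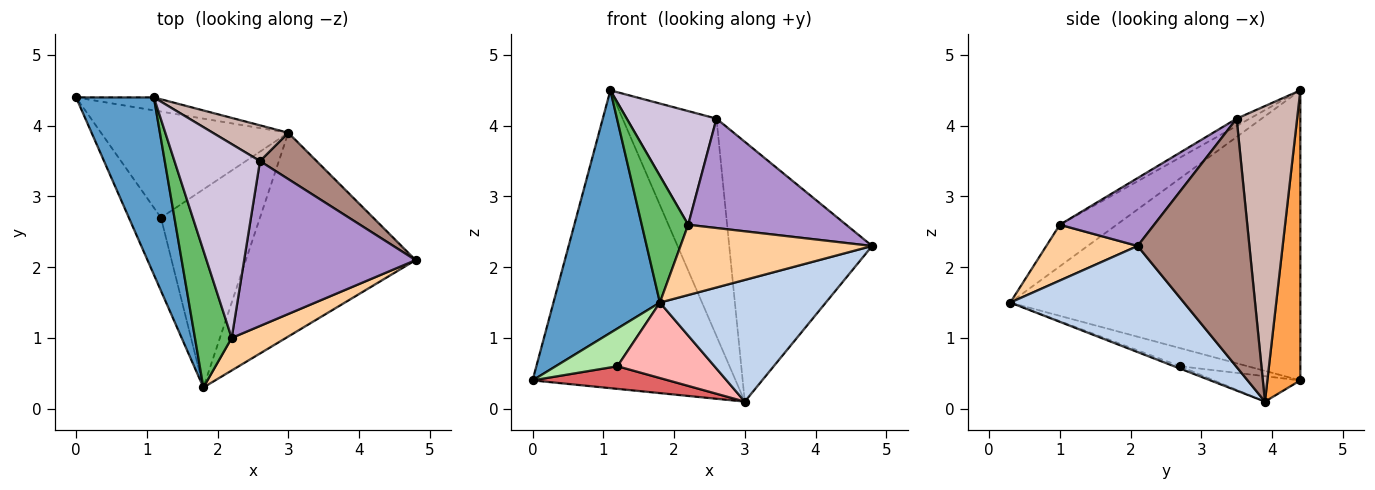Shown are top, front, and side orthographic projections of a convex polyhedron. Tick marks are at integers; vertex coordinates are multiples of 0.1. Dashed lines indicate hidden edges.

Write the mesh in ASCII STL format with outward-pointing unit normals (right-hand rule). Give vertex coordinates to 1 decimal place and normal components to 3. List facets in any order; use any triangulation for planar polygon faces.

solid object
 facet normal -0.910 -0.334 0.244
  outer loop
   vertex 1.1 4.4 4.5
   vertex 0.0 4.4 0.4
   vertex 1.8 0.3 1.5
  endloop
 endfacet
 facet normal 0.473 -0.452 -0.757
  outer loop
   vertex 3.0 3.9 0.1
   vertex 4.8 2.1 2.3
   vertex 1.8 0.3 1.5
  endloop
 endfacet
 facet normal 0.160 0.986 -0.043
  outer loop
   vertex 3.0 3.9 0.1
   vertex 0.0 4.4 0.4
   vertex 1.1 4.4 4.5
  endloop
 endfacet
 facet normal 0.397 -0.833 0.386
  outer loop
   vertex 2.2 1.0 2.6
   vertex 1.8 0.3 1.5
   vertex 4.8 2.1 2.3
  endloop
 endfacet
 facet normal -0.639 -0.522 0.565
  outer loop
   vertex 2.2 1.0 2.6
   vertex 1.1 4.4 4.5
   vertex 1.8 0.3 1.5
  endloop
 endfacet
 facet normal -0.448 -0.410 -0.794
  outer loop
   vertex 1.2 2.7 0.6
   vertex 1.8 0.3 1.5
   vertex 0.0 4.4 0.4
  endloop
 endfacet
 facet normal -0.131 -0.207 -0.970
  outer loop
   vertex 1.2 2.7 0.6
   vertex 0.0 4.4 0.4
   vertex 3.0 3.9 0.1
  endloop
 endfacet
 facet normal -0.022 -0.356 -0.934
  outer loop
   vertex 1.2 2.7 0.6
   vertex 3.0 3.9 0.1
   vertex 1.8 0.3 1.5
  endloop
 endfacet
 facet normal 0.313 -0.525 0.791
  outer loop
   vertex 2.6 3.5 4.1
   vertex 2.2 1.0 2.6
   vertex 4.8 2.1 2.3
  endloop
 endfacet
 facet normal -0.073 -0.504 0.860
  outer loop
   vertex 2.6 3.5 4.1
   vertex 1.1 4.4 4.5
   vertex 2.2 1.0 2.6
  endloop
 endfacet
 facet normal 0.610 0.780 0.139
  outer loop
   vertex 2.6 3.5 4.1
   vertex 4.8 2.1 2.3
   vertex 3.0 3.9 0.1
  endloop
 endfacet
 facet normal 0.536 0.833 0.137
  outer loop
   vertex 2.6 3.5 4.1
   vertex 3.0 3.9 0.1
   vertex 1.1 4.4 4.5
  endloop
 endfacet
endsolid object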